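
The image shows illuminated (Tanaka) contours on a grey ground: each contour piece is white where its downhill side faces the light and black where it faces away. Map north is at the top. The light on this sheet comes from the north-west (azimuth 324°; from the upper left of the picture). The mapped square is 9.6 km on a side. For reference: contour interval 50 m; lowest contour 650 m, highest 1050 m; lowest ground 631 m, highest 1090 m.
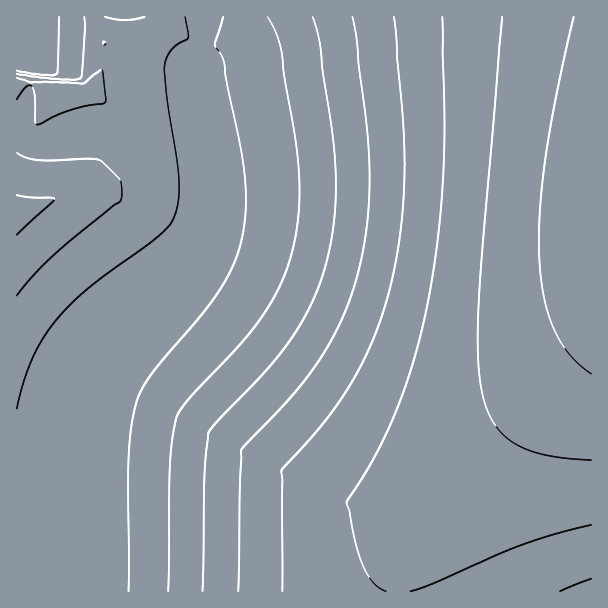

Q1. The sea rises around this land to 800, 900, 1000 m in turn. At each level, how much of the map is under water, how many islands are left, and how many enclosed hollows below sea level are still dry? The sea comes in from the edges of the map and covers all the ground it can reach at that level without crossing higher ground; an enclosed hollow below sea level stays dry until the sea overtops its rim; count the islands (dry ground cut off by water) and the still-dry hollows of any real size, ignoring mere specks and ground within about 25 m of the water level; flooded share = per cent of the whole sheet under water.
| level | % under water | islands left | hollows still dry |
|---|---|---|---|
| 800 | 46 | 0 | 0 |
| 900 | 60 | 0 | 0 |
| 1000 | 86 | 0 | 0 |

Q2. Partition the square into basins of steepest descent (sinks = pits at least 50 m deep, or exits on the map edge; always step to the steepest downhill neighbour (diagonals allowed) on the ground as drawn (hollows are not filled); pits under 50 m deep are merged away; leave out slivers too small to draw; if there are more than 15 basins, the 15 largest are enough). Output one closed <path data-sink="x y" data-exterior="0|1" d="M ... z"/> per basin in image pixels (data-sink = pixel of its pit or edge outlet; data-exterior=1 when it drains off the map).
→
<path data-sink="66 591" data-exterior="1" d="M591 16l-424 0-8 8-24 12-30 7-2 26-16 19-13 0-5 3-6 0-47-8 1 509 381-1 2-19 6-21 10-24 11-15 165-168z"/><path data-sink="591 591" data-exterior="1" d="M591 344l-164 168-11 15-10 24-8 30 1 11 193-1z"/><path data-sink="33 68" data-exterior="0" d="M165 16l-148 0-1 65 2 3 45 7 6 0 5-3 13 0 16-19 2-26 30-7 24-12 7-6z"/>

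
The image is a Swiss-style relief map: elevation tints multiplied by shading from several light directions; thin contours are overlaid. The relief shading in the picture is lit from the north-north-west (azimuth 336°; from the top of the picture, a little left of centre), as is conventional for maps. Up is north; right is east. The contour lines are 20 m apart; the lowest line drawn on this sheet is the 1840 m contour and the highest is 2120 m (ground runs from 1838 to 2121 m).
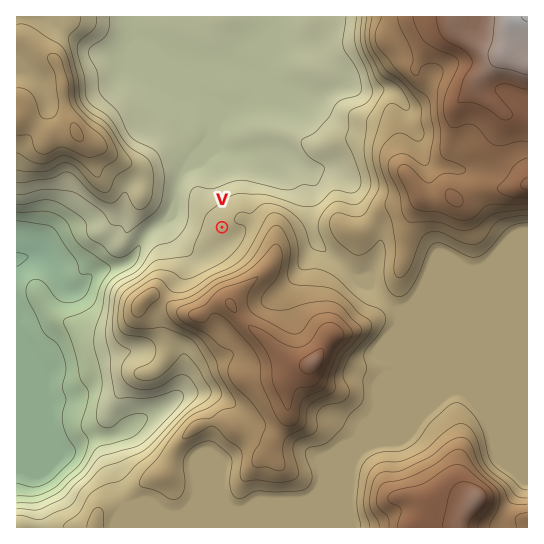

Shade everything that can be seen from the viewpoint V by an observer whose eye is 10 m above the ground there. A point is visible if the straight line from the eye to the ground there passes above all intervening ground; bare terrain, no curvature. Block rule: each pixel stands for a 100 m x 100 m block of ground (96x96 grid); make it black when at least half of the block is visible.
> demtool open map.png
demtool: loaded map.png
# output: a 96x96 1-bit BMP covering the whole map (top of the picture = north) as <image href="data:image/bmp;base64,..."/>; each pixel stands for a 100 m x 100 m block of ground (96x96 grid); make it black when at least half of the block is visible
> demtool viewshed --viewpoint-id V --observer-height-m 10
<image width="96" height="96" href="data:image/bmp;base64,Qk2+BAAAAAAAAD4AAAAoAAAAYAAAAGAAAAABAAEAAAAAAIAEAAATCwAAEwsAAAIAAAAAAAAA////AAAAAAAAAAAAAAAAAAAAAAAAAAAAAAAAAAAAAAAAAAAAAAAAAAAAAAAAAAAAAAAAAAAAAAAAAAAAAAAAAAAAAAAAAAAAAAAAAAAAAAAAAAAAAAAAAAAAAAAAAAAAAAAAAAAAAAAAAAAAAAAAAAAAAAAAAAAAAAAAAAAAAAAAAAAAAAAAAAAAAAAAAAAAAAAAAAAAAAAAAAAAAAAAAAAAAAAAAAAAAAAAAAAAAAAAAAAAAAAAAAAAAAAAAAAAAAAAAAAAAAAAAAAAAAAAAAAAAAAAAAAAAAAAAAAAAAAAAAAAAAAAAAAAAAAAAAAAAAAAAAAAAAAAAAAAAAAAAAAAAAAAAAAAAAAAAAAAAAAAAAAAAAAAAAAAAAAAAAAAAAAAAAAAAAAAAAAAAAAAAAAAAAAAAAAAAAAAAAAAAAAAAAAAAAAAAAAAAAAAAAAAAAAAAAAAAAAAAAAAAAAAAAAAAAAAAAAAAAAAAAAAAAAAAAAAAAAAAAAAAAAAAAAAAAAAAAAAAAAAAAAAAAAAAAAAAAAAAAAAAAAAAAAAAAAAAAAAAAAAAAAAAAAAAAAAAAAAAAAAAAAAAAAAAAAAAAAAAAAAAAAAAAAAAAAAAAAAAAAAAAAAAAAAAAAAAAAAAAAAAAAAAAAAAAAAwAAAAAAAAAAAAAAH4AAAAAAAAAAAAAAP8AAAAAAAAAAIAAA//gAAAAAAAAAcAAD//4AAAAAAAAAcAAD//8AAAAAAAAA8AAB///AAAAAAAAAAAAB///gAAAAAAAAAAAB///wAAAAAAAAAAAA///4AAAAAAAAAAAA///8AAAAAAAAAABg///8AAAAAAAAAABw///8AAAAAAAAAAB4///8AAAAAAAAAAB////8AAAAAAAAAAH/8f/8AAAAAAAAAAH/4P/+AAAAAAAAAAD/4P/8AAAAAAAAAADP4P88AAAAAAAAAACP4P8YAAAAAAADAAGH4f4AAAAAAAADgAGH8eAAAAAAAAADwAOH8cAAAAAAAAADwAOH8cAAAAAAAAADwAOH8cAAAAADAAADwAf/+cAAAAAHAAADwAf//+AAAAAeAAADwA////AAAAA+AAAAcA////gAAAB8AAAAOB////wAAAD4AAAAHD/h//4AAAHwAAAAHD/h//+AAAHwAAAACD/B///AAAHwAgAAADfD///wAAHwBwAAAGP////8AAP4BwAAAGP////8AAP4DwOAAEH////8AAf4HwOAAAH////+AAfwPwOAAIH/////AADwPwMAAcP/////wADwfwAAAef/////4ABw/4AAAf//////+ABx/8AAAf///////gD//+AAAf///////4H/z+AAAf///////+H/x/AAA/////////P/g/AAA///////////A/+AA///////////g/+AA/////////////+AA/////////////+AAf/////////z//GAAf/////////j/8CAA//////////j/wCAA//////////D/wDAAf/////////H/gDwAP/////////n/gD4="/>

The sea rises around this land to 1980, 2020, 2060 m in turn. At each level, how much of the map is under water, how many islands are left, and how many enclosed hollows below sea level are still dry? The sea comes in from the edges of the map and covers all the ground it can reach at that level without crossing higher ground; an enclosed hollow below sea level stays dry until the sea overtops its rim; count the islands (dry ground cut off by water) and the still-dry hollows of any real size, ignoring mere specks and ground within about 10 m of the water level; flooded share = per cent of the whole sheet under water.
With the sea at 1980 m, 62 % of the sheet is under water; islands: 1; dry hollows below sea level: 0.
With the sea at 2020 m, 80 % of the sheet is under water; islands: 1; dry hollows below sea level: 0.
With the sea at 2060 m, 92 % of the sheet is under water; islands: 1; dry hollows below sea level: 0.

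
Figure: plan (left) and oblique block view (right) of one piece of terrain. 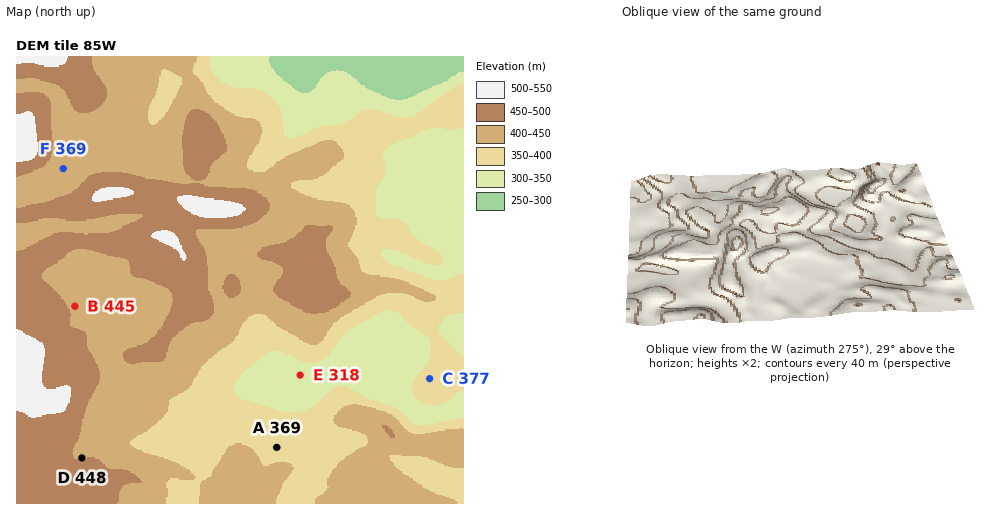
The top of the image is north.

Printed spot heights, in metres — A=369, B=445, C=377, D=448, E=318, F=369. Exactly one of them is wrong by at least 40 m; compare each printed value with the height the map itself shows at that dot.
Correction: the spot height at F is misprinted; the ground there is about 419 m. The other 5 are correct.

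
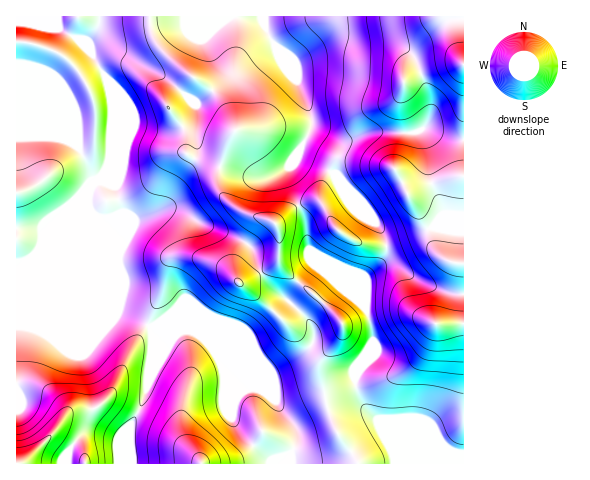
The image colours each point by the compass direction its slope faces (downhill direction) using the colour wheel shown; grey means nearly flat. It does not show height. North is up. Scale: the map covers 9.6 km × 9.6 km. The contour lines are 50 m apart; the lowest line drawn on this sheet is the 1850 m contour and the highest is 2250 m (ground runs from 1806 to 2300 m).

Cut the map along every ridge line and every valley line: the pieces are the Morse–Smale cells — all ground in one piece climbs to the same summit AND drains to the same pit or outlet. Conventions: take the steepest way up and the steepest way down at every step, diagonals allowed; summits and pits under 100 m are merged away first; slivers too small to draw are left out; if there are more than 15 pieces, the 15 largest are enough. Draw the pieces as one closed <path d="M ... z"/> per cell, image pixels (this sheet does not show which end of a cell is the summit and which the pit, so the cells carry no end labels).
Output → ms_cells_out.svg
<path d="M463 16l-446 0-1 246 11-2 12-11 12-27 27-25 16-18-6 22 5 15 0 35 25 61 33 16 30-2 16 7 10 9 11 16 21 22 24 10 9 8 20 25 5 9-1 12-5 9 2 11 170 0z"/><path d="M94 179l-16 18-27 25-12 27-12 11-11 3 1 201 116-1-3-38 12-21 6-19 5-51-3-8-32-14-23-54-2-7 0-35-5-15z"/><path d="M181 326l-29 0-2 2 3 16-5 41-6 19-12 21 3 38 159 1-1-11 5-9 1-12-20-29-14-13-24-10-21-22-16-21z"/>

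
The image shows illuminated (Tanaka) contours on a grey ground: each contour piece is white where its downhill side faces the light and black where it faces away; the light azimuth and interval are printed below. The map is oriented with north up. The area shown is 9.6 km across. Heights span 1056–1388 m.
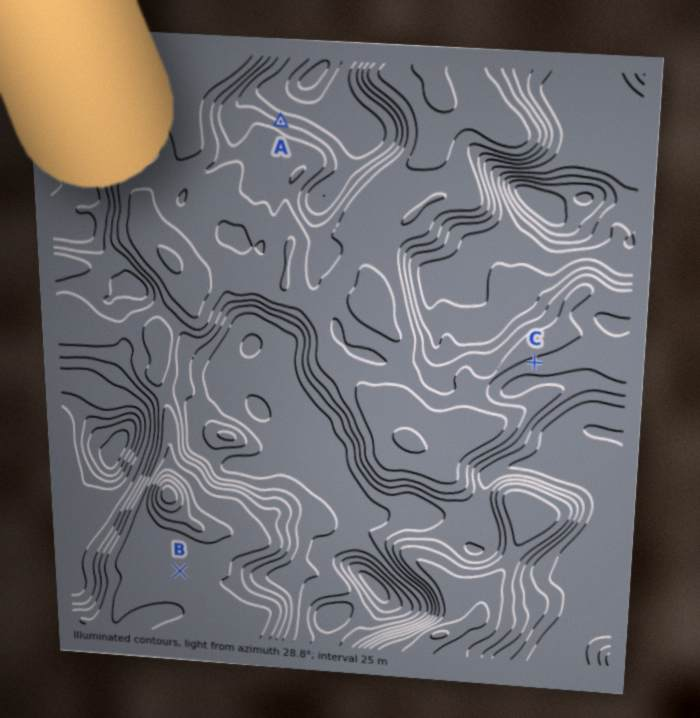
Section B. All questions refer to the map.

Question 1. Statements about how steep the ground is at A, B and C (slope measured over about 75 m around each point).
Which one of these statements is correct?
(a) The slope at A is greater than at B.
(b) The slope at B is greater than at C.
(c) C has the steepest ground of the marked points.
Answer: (a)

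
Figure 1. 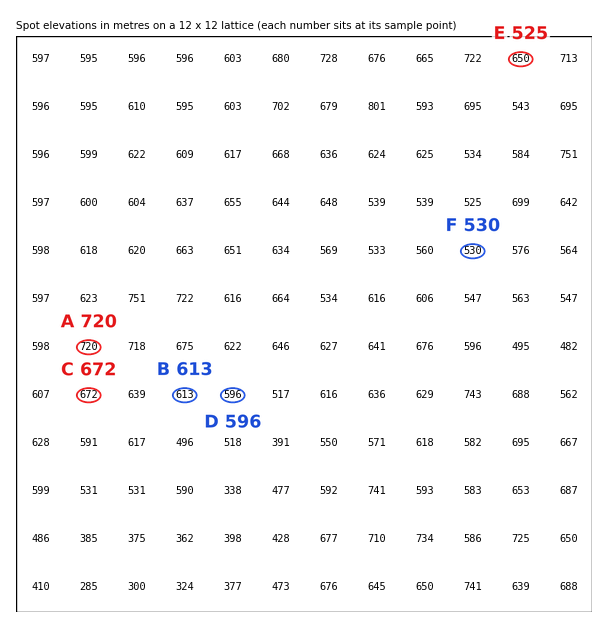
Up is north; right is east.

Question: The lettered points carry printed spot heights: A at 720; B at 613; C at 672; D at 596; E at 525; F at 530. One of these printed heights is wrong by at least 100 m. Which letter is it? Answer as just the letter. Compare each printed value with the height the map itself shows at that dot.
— E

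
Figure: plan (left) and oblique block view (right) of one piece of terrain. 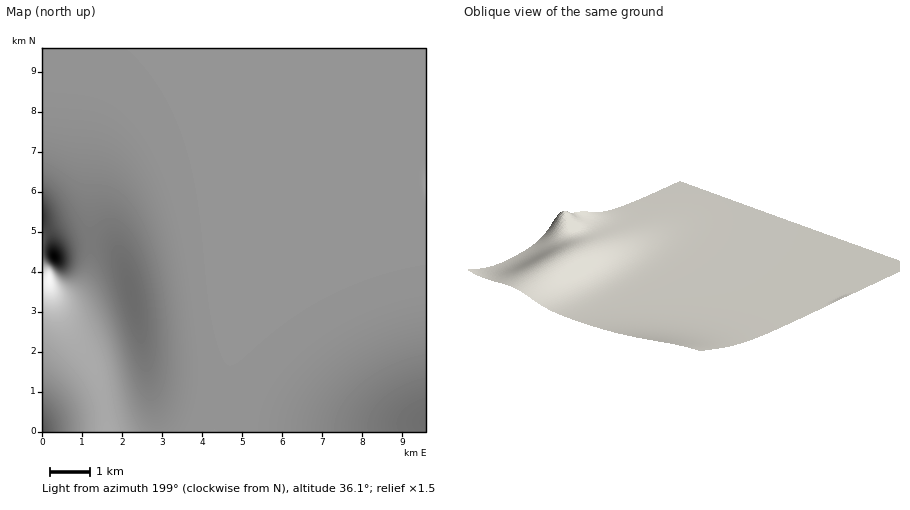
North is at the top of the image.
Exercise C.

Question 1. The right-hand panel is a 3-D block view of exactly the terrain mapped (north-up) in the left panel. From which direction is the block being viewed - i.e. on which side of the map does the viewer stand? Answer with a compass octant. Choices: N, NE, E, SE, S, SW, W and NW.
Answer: SE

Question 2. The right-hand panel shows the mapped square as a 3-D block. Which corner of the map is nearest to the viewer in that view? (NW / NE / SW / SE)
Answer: SE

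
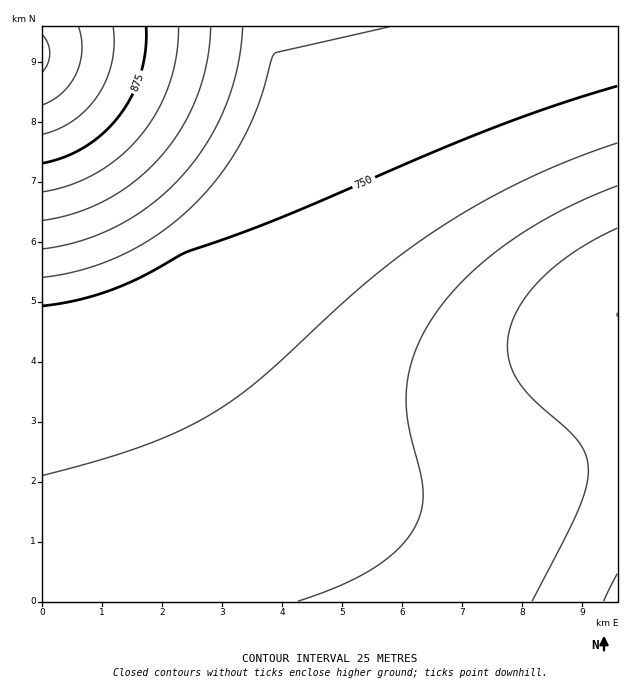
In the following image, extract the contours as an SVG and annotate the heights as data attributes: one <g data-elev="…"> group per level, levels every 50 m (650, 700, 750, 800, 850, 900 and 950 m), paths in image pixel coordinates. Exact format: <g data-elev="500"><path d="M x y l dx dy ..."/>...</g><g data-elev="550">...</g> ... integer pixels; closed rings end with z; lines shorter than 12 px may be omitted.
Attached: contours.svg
<g data-elev="650"><path d="M604 601l13-27"/></g><g data-elev="700"><path d="M298 601l44-16 34-18 24-20 9-10 7-13 6-16 1-18-2-16-13-53-2-19 1-18 4-21 8-20 10-19 13-20 16-18 16-16 41-32 48-29 54-23"/></g><g data-elev="750"><path d="M43 306l37-7 35-10 30-14 42-23 94-35 185-78 76-29 75-24"/></g><g data-elev="800"><path d="M43 249l39-8 37-16 33-21 30-28 25-34 19-36 11-39 6-40"/></g><g data-elev="850"><path d="M43 192l28-7 26-12 24-17 19-20 17-24 12-27 7-28 3-30"/></g><g data-elev="900"><path d="M43 134l16-5 15-9 14-12 10-13 9-16 5-16 2-18-1-18"/></g><g data-elev="950"><path d="M43 72l5-9 2-9-2-11-5-8"/></g>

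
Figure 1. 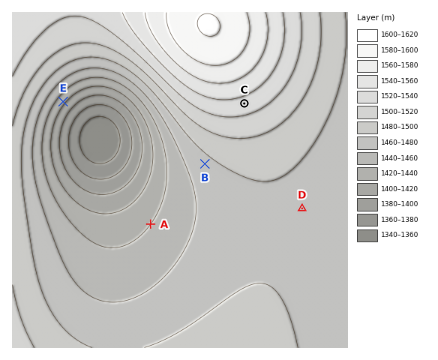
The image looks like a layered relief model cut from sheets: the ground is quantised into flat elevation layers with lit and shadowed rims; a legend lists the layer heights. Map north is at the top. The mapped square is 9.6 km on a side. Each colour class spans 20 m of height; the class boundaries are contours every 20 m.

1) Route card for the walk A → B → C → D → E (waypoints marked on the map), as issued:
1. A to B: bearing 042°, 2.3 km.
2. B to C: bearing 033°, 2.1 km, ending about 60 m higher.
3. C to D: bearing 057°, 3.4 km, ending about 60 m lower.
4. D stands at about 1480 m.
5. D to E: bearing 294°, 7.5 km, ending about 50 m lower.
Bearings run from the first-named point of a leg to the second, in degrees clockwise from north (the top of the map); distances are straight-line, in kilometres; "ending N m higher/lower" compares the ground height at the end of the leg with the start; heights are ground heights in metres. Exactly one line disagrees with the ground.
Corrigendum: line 3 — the bearing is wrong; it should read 151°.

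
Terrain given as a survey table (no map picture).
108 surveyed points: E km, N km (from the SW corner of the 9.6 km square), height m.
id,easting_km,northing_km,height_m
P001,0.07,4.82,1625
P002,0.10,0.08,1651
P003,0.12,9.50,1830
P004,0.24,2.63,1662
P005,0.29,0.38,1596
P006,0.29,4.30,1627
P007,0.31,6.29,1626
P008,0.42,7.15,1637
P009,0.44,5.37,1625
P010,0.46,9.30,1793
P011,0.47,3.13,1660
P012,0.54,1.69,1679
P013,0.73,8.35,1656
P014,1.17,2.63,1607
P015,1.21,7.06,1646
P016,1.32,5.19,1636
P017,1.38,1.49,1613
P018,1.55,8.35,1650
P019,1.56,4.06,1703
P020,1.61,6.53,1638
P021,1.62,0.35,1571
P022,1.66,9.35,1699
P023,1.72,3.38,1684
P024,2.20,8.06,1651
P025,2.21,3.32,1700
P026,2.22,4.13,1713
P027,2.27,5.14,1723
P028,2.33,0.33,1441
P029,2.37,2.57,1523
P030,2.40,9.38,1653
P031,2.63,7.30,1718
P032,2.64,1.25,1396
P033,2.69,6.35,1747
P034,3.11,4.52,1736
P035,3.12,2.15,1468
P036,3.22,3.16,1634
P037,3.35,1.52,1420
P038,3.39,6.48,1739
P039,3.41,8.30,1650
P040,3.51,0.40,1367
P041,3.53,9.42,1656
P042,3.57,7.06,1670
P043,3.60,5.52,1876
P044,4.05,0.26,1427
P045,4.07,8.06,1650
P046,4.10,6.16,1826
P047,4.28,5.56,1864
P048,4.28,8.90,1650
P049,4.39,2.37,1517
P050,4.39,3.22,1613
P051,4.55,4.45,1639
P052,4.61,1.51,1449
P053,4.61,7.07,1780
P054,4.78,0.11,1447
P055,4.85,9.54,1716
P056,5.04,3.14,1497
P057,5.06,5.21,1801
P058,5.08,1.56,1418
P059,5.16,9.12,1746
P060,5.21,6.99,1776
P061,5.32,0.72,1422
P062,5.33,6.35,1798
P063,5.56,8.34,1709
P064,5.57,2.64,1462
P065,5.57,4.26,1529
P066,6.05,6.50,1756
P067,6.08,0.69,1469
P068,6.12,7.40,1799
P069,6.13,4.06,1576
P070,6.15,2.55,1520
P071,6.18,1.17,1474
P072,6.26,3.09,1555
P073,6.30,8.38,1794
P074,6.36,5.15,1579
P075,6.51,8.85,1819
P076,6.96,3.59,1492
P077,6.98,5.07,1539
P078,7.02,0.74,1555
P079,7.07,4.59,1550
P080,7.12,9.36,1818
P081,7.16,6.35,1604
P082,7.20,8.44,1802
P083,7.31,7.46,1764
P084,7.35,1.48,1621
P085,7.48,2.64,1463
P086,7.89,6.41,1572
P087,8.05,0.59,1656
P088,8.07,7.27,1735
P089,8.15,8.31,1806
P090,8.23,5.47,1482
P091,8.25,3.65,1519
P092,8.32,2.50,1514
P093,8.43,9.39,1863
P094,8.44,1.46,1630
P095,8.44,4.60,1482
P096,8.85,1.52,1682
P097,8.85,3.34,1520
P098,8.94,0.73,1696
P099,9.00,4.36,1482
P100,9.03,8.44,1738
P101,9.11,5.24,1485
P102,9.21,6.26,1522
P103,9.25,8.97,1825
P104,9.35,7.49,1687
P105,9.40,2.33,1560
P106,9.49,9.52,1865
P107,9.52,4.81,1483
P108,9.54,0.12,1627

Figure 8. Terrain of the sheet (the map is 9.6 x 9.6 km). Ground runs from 1360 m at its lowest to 1885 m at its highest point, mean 1625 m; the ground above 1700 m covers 24.8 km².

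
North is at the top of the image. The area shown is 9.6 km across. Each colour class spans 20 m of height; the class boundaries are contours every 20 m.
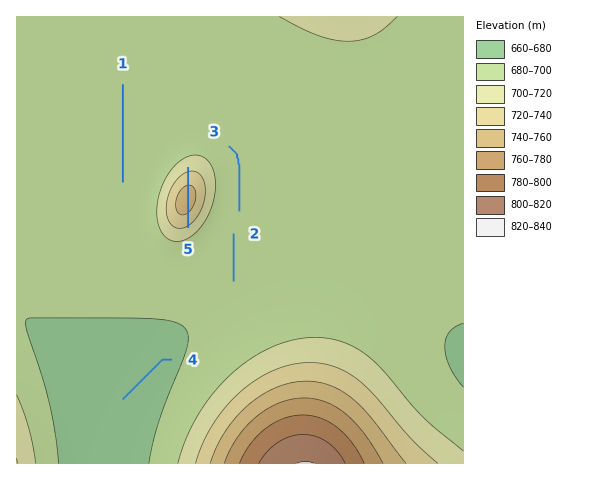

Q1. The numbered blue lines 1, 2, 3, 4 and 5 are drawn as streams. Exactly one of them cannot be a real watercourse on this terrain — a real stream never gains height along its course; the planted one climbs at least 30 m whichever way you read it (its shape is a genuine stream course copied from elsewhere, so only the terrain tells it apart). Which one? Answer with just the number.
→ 5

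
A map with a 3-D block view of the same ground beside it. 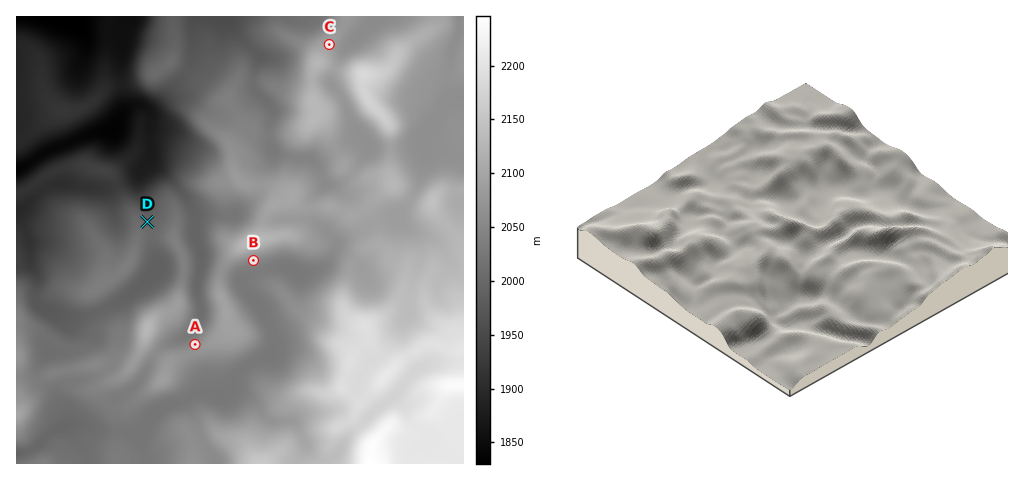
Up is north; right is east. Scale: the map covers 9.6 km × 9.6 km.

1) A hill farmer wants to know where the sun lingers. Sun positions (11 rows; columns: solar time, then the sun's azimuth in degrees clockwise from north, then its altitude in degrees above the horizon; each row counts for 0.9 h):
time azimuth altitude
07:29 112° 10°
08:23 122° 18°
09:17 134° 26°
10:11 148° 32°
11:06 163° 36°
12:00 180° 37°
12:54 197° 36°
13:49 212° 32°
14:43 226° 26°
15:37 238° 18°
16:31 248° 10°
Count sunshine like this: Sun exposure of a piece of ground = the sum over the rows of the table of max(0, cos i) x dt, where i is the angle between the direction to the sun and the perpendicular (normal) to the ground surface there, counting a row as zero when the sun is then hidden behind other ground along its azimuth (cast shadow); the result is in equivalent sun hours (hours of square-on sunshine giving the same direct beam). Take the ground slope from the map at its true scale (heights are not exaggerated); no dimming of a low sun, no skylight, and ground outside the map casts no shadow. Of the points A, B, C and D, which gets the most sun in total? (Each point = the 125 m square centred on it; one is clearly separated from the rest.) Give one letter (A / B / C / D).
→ B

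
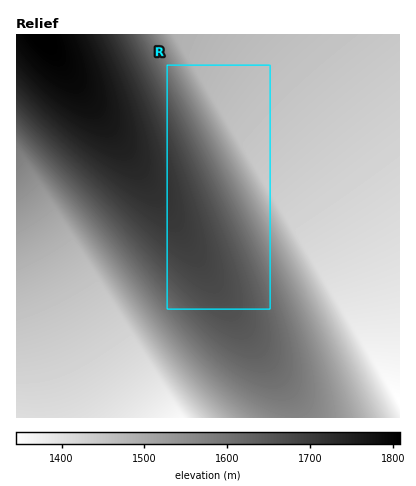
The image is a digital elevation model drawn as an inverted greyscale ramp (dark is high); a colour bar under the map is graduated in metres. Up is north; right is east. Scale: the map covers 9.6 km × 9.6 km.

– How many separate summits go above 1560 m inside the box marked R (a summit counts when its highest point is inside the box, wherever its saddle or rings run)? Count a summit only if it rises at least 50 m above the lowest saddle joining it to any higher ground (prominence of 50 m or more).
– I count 0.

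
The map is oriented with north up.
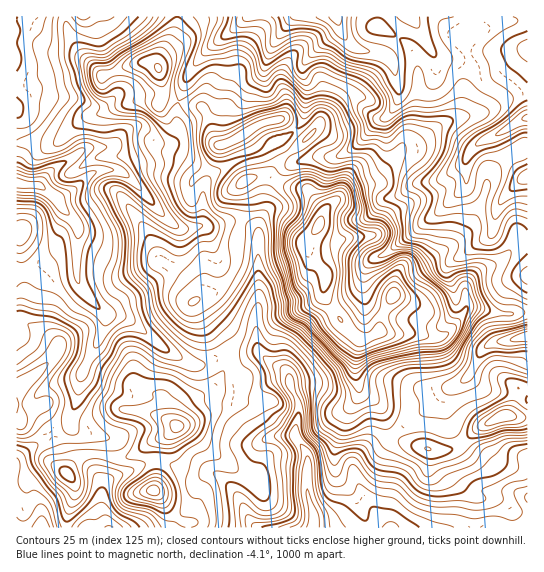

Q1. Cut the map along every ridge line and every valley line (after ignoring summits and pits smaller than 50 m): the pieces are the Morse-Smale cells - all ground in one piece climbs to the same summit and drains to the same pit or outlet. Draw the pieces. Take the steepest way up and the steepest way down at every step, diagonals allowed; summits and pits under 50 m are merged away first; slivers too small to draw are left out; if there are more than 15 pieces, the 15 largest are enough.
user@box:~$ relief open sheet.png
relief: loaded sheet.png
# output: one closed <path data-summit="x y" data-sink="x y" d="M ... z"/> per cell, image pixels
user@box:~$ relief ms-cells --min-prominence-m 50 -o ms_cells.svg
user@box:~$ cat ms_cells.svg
<path data-summit="319 225" data-sink="313 527" d="M295 131l-10 8-14 5-10 9-13 5 4 16-11 11 3 26-7 26 0 25-2 8-16 19-26 13 16 27 10 9 7 13 29 0 18 13 9 4 7 9 2 10 8 16 0 14-4 18-20 1-10 4-6 6-7 23-12 20-1 8 12 25 7 6 129 0-3-7-20-23-7-15-4-17 10-13 15-6 15-13-13-28-14-10-7-9-3-9 0-24 3-15-15-14-17-24-3-6 3-18-16-19-6-12 0-4 15-19 3-14-16-20-18-2-19-11-6-1 5 0 17-20 19-16z"/><path data-summit="319 225" data-sink="337 17" d="M471 16l-134 0 2 14-16 13-20 23 0 8 4 9-2 27-5 15-5 5 10 9-19 16-17 20-5 0 6 1 19 11 18 2 14 17 2 7 22-21 33-16 24-28 16-5 24-19 15-7 4-7 3-24 7-16 0-8-6-12-1-12 8-8z"/><path data-summit="319 225" data-sink="527 118" d="M527 93l-12 2-33 18-23 4-17 7-24 19-16 5-24 28-8 5-21 8-25 22-5 15-14 16 0 4 6 12 16 19-3 9 0 9 3 6 17 24 14 14 9 0 13-9 3-16 12-23 2-17 6-6 14-1 36-22 19-20 12-28 5-23 18-18 21-9z"/><path data-summit="319 225" data-sink="17 183" d="M247 157l-22 10-17 11-5 13 0 30-5 6-5 1-14 0-6-4-47-49-8-4-12-2-12 3-21 19-16 8 6 10 12 12 4 9-3 27 1 24 11 16 18 18 15 1 9 4 33 28 32 17 11-1 19-13 0-4-16-18-16-27 26-13 16-19 2-8 0-25 7-26-3-26 11-11z"/><path data-summit="503 417" data-sink="313 527" d="M527 388l-8 1-6 17-7 10-4 0-21 11-26 21-10 3-16-2-23-6-13-8-15 12-15 6-8 9-2 9 7 19 9 16 20 22 138 0z"/><path data-summit="177 426" data-sink="17 183" d="M113 315l-8 0 0 8-4 12-20 39-4 25-6 15 0 11 3 4 20 6 5 4 0 16 12 2 16 0 24-16 18-6 8-9 7-19 7-7 19-9 10-13 7-13 0-14-21 13-11 1-32-17-33-28z"/><path data-summit="22 385" data-sink="17 183" d="M77 248l-6 3-9 0-27 17-19 5 0 113 5 0 0 33 13-2 17 18 18-10 2-11 6-15 4-25 20-39 4-12-1-10-16-16-11-16z"/><path data-summit="177 426" data-sink="313 527" d="M255 351l-28 0 0 14-12 21-9 7-15 7-7 7-7 19-8 9-10 4-6 6-1 9 2 7 11 0 28 12 20-1 12 8 14 17 1-8 12-20 7-23 11-9 24-1 5-19 0-14-8-16-3-13z"/><path data-summit="319 225" data-sink="527 177" d="M527 148l-20 8-18 18-5 23-12 28-19 20-36 22-14 1-6 6-4 21-13 27 1 10 14 3 24-2 12 4 12-1 10-9 14-20-2-20 6-9 12-10 19-8 13-17 13-2z"/><path data-summit="158 69" data-sink="17 109" d="M65 16l-49 1 1 126 21-2 16 3 5-3 19-18 11-7 9-1 17-8 23-7 11 0 9 4 3-3 2-15-4-17-5-5-16-1-35 13-2-1-25-28-8-16z"/><path data-summit="242 135" data-sink="337 17" d="M335 16l-88 0-24 22-2 5 6 18 0 9-8 19-2 13-4 7-6 4 8 28 4 4 10-2 38-22 14-2 13 10 6-4 4-8 3-20 0-14-4-9 0-8 4-7 32-29 0-8z"/><path data-summit="319 225" data-sink="527 337" d="M478 308l-11 0-14 19-14 10-8 0-12-4-24 2-16-4-12 8-8 0-3 15 0 24 3 9 7 9 14 10 13 27 33-22 23-23 16-8 11-17 3-8 8-10 10-4 10 0 21-6-1-23-29 1z"/><path data-summit="242 135" data-sink="17 183" d="M206 113l-21 10-6 6-4 10-9 5-8-1-17-15-10 0-21 19-27 2-13 11-17 9-13 17 18 13 15-8 21-19 12-3 12 2 8 4 47 49 6 4 19-1 5-6 0-30 5-13 17-11 23-10-9-20-17 8-7-4z"/><path data-summit="503 417" data-sink="527 337" d="M527 336l-20 5-10 0-10 4-8 10-3 8-11 17-16 8-23 23-12 6-21 17 8 6 17 7 27 4 13-4 23-20 21-11 4 0 7-10 6-17 9-2z"/><path data-summit="158 69" data-sink="17 183" d="M165 97l-6 7-10-4-11 0-23 7-17 8-9 1-11 7-19 18-5 3-16-3-21 2-1 39 11 3 12 0 14-16 17-9 13-11 27-2 21-19 10 0 5 3 12 12 12 0 7-10-1-22 3-9z"/>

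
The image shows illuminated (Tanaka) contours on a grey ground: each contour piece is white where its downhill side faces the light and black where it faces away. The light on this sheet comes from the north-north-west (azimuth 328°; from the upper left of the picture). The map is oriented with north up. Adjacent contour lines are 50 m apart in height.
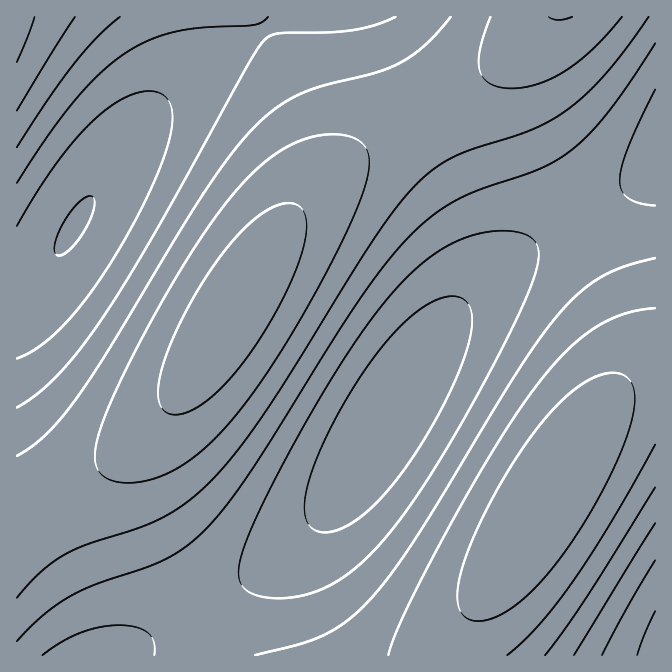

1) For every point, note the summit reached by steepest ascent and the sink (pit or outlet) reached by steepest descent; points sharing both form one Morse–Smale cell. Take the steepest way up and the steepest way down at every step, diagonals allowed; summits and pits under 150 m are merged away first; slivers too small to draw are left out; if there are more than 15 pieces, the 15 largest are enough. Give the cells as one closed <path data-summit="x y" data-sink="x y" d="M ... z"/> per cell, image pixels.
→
<path data-summit="232 310" data-sink="388 413" d="M655 16l-105 0-33 35-32 25-107 62-31 21-29 26-32 38-32 49-51 86-42 59-34 34-22 17-37 23-52 29 1 136 107 0 48-32 85-48 28-22 31-30 38-54 52-87 35-53 30-37 46-39 40-25 67-36 25-17 7-8z"/><path data-summit="232 310" data-sink="75 225" d="M549 16l-261 0-69 40-47 35-28 29-21 28-79 127-16 14-12 3 0 226 2 1 27-15 60-36 22-17 34-34 42-59 51-86 32-49 38-44 23-20 31-21 107-62 32-25z"/><path data-summit="547 497" data-sink="388 413" d="M655 169l-31 24-67 36-40 25-46 39-30 37-27 40-76 125-22 29-31 30-46 34-67 36-48 31 331 1 3-18 6-16 47-67 87-140 29-29 15-7 14-2z"/><path data-summit="547 497" data-sink="655 655" d="M655 378l-13 1-15 7-29 29-87 140-47 67-8 23 1 11 199-1z"/><path data-summit="17 17" data-sink="75 225" d="M287 16l-271 1 1 274 11-2 16-14 62-102 17-25 31-40 18-17 32-25z"/>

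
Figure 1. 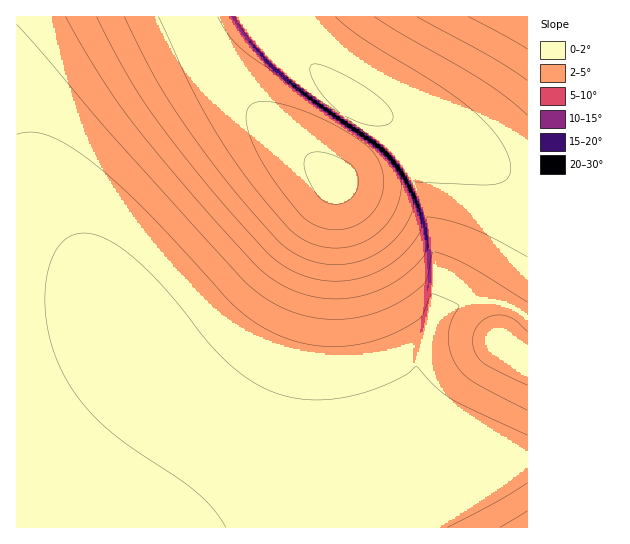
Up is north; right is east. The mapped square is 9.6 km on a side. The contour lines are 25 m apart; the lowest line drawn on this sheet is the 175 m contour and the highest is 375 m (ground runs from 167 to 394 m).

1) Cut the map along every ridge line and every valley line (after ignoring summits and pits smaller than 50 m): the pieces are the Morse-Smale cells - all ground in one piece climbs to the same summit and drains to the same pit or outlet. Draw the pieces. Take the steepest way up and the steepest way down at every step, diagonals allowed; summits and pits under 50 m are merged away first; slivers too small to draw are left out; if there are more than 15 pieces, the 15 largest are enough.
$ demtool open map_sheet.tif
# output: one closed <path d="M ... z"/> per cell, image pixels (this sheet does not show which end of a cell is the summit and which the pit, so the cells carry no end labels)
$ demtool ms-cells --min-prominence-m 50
<path d="M270 16l-254 1 1 511 357 0 5-14 8-10 20-15 35-20 31-9 55-3 0-276-13-2-58-34-68-26-40-22-24-18-22-22z"/><path d="M527 16l-256 0 0 2 32 39 22 22 24 18 40 22 68 26 58 34 12 1z"/><path d="M527 457l-54 3-31 9-35 20-20 15-8 10-4 13 152 1z"/>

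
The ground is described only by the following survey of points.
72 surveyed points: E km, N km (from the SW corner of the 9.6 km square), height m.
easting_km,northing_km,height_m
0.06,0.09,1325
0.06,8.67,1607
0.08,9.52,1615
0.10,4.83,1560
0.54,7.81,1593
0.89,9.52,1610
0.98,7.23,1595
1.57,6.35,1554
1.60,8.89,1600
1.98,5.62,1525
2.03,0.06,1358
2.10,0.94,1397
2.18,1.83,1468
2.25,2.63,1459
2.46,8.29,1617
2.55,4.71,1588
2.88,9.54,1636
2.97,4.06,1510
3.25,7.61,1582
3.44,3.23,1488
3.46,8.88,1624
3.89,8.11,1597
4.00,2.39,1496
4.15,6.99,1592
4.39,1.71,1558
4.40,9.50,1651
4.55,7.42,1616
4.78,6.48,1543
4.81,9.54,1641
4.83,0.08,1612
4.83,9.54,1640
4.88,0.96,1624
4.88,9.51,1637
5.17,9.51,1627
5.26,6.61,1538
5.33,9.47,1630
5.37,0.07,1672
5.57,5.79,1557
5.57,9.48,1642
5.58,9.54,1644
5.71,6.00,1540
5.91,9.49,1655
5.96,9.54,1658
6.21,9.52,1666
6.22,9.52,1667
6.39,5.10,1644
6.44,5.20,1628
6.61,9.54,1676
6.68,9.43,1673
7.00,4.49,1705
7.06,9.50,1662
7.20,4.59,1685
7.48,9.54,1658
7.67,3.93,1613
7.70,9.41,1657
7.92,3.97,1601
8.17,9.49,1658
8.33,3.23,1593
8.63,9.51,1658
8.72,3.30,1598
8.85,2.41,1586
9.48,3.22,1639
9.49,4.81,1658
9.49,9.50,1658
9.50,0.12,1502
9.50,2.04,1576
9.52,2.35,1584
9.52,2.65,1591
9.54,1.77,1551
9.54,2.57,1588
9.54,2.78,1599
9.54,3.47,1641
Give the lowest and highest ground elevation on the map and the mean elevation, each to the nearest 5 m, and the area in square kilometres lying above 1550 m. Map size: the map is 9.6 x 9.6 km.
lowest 1315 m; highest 1710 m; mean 1570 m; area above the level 61.6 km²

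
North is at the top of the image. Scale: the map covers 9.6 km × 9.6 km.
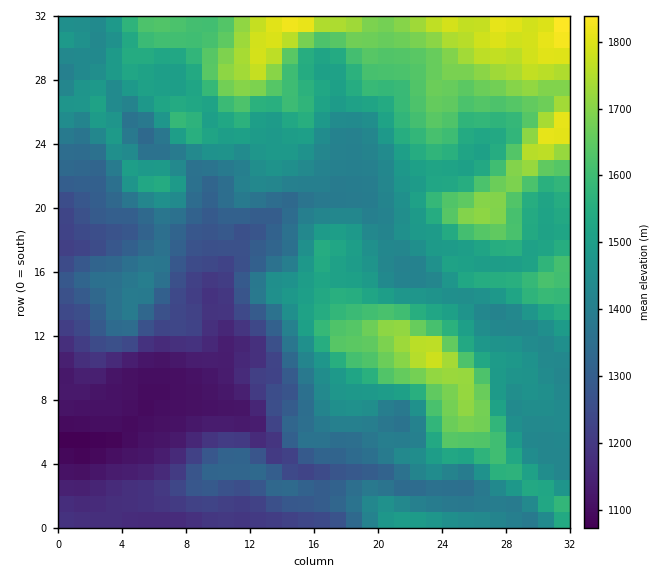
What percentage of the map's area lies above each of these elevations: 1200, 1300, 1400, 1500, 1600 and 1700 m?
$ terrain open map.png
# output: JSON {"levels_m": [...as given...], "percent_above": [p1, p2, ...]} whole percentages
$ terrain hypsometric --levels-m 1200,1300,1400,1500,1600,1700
{"levels_m": [1200, 1300, 1400, 1500, 1600, 1700], "percent_above": [87, 76, 61, 38, 20, 8]}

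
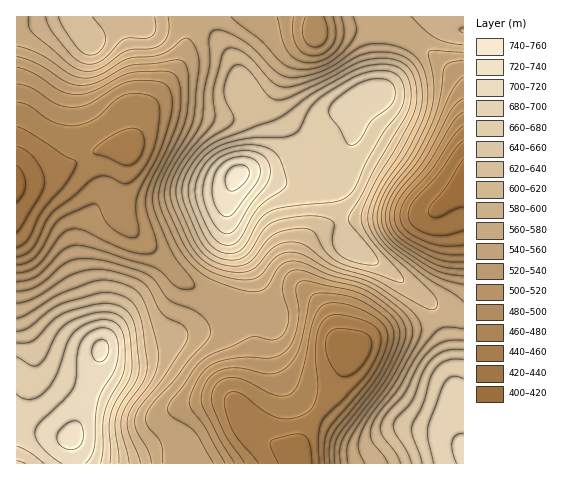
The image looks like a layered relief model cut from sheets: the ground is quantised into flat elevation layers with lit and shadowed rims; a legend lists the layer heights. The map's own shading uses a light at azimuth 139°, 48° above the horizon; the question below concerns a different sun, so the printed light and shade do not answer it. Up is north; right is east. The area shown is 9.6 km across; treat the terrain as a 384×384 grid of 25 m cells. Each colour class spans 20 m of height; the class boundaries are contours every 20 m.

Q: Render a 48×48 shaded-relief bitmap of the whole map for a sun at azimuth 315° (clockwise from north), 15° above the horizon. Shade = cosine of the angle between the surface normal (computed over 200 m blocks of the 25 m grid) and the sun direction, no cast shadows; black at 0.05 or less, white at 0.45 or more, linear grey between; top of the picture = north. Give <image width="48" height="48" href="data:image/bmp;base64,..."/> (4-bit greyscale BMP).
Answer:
<image width="48" height="48" href="data:image/bmp;base64,Qk32BAAAAAAAAHYAAAAoAAAAMAAAADAAAAABAAQAAAAAAIAEAAATCwAAEwsAABAAAAAAAAAAAAAAABEREQAiIiIAMzMzAERERABVVVUAZmZmAHd3dwCIiIgAmZmZAKqqqgC7u7sAzMzMAN3d3QDu7u4A////AHeId2ZVVmZmZ4iHd3d3d4q8ypiImZmZiHeIh2ZVVmd3d4h3d3iHd4q8y5iIiZmZiIiJiHZVVWd3d4d3d4iHd3m93LmYiZmZiIiZmYZURWeIiId2d3h3dnis7tupmZmZiImamYdUNFZ4iId2Z3d3dmeb3u3LqqqpiImaqZdkMzVneHd2d3d3dmeKzv/suqqpmImaqZhkMiNFZmZmd3h3d2Z5rO/+y7qpmImamZh1MiI0VVVWZ3d3d3Z4m9/+3LupmIiaqZh2QzM0RVRFZnd3d2Z3is7/7LuqmIiaqZh2VEREVUREVmd2ZmZ3ib3v7cy6mYiaqpl2VEVVVUREVWZmZVZniaze7ty7qZmaqqmGVEVmZVVVVWZmVVVniJrO7t3LqpmaqqqXZEVndmVWZmd2VUVWeIm93dzLuqqqqrupdVVnd3Zmd3d3ZURWd3ibzMu7qqq7u7u6hlVniHd3d3eHZURFZneJq6qZmau7u7u7mGZniIiIiIiIdkRFZmd4mZmIiKu7u7u7qHZ3iZiIiIiIdlVVZmZ3eIh3eKu7u7u6qYd3iZiIiHd3dmZVVmZ3d3d3iLu7u6qqmYh3iJiHd3ZmZmZVVVZmd3eImbu7uqqqqZiHiIh2ZlVVVmZVREVmd3iZqrvMuqqqqqmYiIdmVERFVWZlVEVmeImau8zMuqqqqqqZiIdlREREVWZ2ZVVniJmqu8zMuqqqmaqZmZh2VDNEVWeIh3d3iZmqu7vMupmZmZmZmZmHZENEVmeJmId3iZqqqrvLupmIiZmZmqqYZURFVmeJmYZmeJmqqqu7upiIiJmZqqqYZURFVmd4iHVEV4iZmau7upmIiJmqqqqYdURFVWZnd1QiNWeJmaq7u6mHiJqqqqqZdURFZmZmZkMRI1Z4iaqru6qYiKu7u7qphkRFZmZmZUMQAkVniJmqqqqYiazdzMuqh1RWZ3d3dlMQASRWd5mZmaqpiaze7dy7mGVWd4iId1QhABJFZ4iIiJmZmaze7u3cuYZmeIiIh2VCEAI0VoiIiIiZiZve7u7ty6h3eIiZh2VDIREjVXiIh3eIiJrN7u7u3bqYiIiJiHZUMhEjRXeHd3d3d4ms3d3d3cupmIiIiHZVQiEjRHd3d3d3d3irzNzMy7qqmYiIiHZlQyEiRHiHd3Zmd3iavMu6qqmZqZmIiHdlQyIiNHiHd2Zmd3iKu7upmYiJqqqZiHdmVDIjRHd3dmVVZ3eJq7upmIiJq7uqmId2VDMzRHd3dmVEVmd4mru6mIeIq8zLupiHZUNEVXd3dlQzRVZniru7qYeIm83dzLqYdlRFVnd3d2QyNFVWeau7qYiImr3u7cu6h2VVZnd3d2UyI0RVaJqrqYiIiaze7tzLqHZmZmZ3iHZTM0REV4mqqYiIiJvO7tzLqYdmZWd3iIdlRFVUVomamYiHd4m83cu6qYh2ZXeIiIh2ZmZlVnmZmYiHdniry6qZmIh3ZoiIiIiHd3dmZ4iZmIiHdmeaqpmIiIiHiImZmIiIiHd2Z4iIiIiIdmeKqZiIiIh3iA=="/>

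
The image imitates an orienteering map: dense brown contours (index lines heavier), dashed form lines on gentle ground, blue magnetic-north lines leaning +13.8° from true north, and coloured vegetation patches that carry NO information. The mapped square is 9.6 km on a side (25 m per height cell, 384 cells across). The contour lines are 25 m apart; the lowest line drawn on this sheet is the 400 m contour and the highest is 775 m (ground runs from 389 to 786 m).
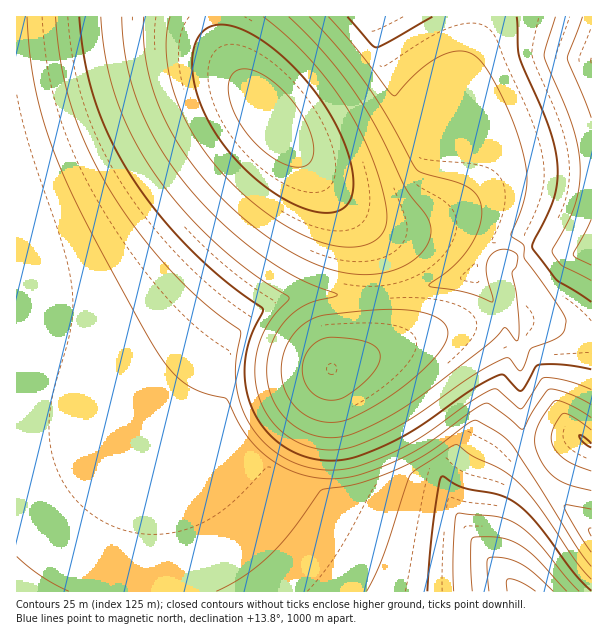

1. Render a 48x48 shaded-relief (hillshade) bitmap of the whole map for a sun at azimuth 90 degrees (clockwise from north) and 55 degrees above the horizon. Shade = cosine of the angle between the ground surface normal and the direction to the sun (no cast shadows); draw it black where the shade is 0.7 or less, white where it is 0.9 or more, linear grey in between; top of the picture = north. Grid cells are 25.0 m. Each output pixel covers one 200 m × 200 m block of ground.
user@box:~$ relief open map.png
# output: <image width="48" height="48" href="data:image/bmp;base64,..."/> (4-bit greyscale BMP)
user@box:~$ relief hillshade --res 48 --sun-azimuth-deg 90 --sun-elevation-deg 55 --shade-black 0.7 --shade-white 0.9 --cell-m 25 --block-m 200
<image width="48" height="48" href="data:image/bmp;base64,Qk32BAAAAAAAAHYAAAAoAAAAMAAAADAAAAABAAQAAAAAAIAEAAATCwAAEwsAABAAAAAAAAAAAAAAABEREQAiIiIAMzMzAERERABVVVUAZmZmAHd3dwCIiIgAmZmZAKqqqgC7u7sAzMzMAN3d3QDu7u4A////AJmZmZmZmZmZmZmZmZmZqqqqu8zcynVDM5mZmZmZmZmZmZmZmZmaqqqru8zcqGVDMpmZmZmZmZmZmZmZmZmaqqqrvMzLl2UzIpmZmZmZmZmZmZmZmZmqqqqrvMy5h2UyIpmZmZmZmZmZmZmZmZmqqqqrvMyph2QyIpmZmZmZmZmZmZmZmZmqqqqrvMqZh2QyNJmZmZmZmZmZmZmZmZmqqqqrvLmYh2Q0eZmZmZmZmZmZmZmZmZmqqqqru6iIh1RHmZmZmZmZmZmZmZmZmZmZqqqrupiIh1V6qpmZmZmZmZmZmZmZh3iJq7uruoiIh1eqqpmZmZmZmZmZmZmXVneJq7vMuYiIdnq7qpmZmZmZmZmZmZhkVniZq7u8y5iIdovLqpmZmZmZmZmZmYY0Vniaq7u8zLmId6zLqpmZmZmZmZmZmXM0Vniaq7u8zMuHd73LlpmZmZmZmZmZmFI0Vniaq7u7zMynZ73KZZmZmZmZmZmZlzI0Vniaqru7zMy4Z73IZZmZmZmZmZmZljI0Vniaqqu7vMy5Z723ZpmZmZmZmZmZliI0Vniaqqq7u7u6h7yXd5mZmZmZmZmZhiI0Vniaqqqqu7u7mLuYiJmZmZmZmZmZhjI0VniZqqqqq7u7mbuZmZmZmZmZmZiIh0I0VniZmaqqqqqqmrqZmZmZmZmYiIiIiGM0VniZmZmqqqqqmrqqqpmZiIiIiIiIiHVEVniJmZmZqqqqmrqqqpiIiIiIiIiIiIdlVniIiZmZmaqpm7qqqoiIiIiIiIiIiHd3d3iIiZmZmZqYjMq7qoiIiIiIiIiId3d3d4iImZmqqpmGnLvLq4iIiIiIiIh3d3d3d3iImZqqqqp1rMzLu4iIiIiIiHd3d3d3d4iImZqqqqqGje3cu4iIiIiIh3d3d3d3d4iJmaqqqquonO3My4iIiIiHd3d3d3d3d4iZmqqqqqq6q8y8zIiIiIh3d3d2ZmZ3eIiZqqqqqqqru7u8zIiIiId3d3ZmZmZ3eImaqru6qqqqu7u8zIiIiHd3d2ZmZmd3iJmqq7u6qqqqq7u8zIiIh3d3ZmZmZmd3iJmqu7u6qqqqqru8zIiId3d2ZmZmZmd4iZqru8zLqZmaqqu8zIiHd3dmZmZmZmd4iaq7vMzLmZmZqqu7zIh3d3ZmZmZmZneImaq7zMzLmZmZqqu7zIh3d3ZmZmZmZneImqu8zMzKmJmZqqu7zId3d2ZmZmZmZ3iJmqu8zMy5iZmZqru8zHd3dmZmZWZmZ3iZqrvMzMypiZmaqru8zHd3dmZmVWZmd4iZq7vMzMuYiZmaqru8zHd3ZmZmVWZmd4maq7zMzMqIiZmqq7u8zHd3ZmZlVmZneImau7zMzLmIiZmqq7u8zHd3ZmZlZmZneJmqu8zMzKiIiZmqu7vMzHd2ZmZmZmZ3iJmru8zMy5iIiJmqu7vMzHd2ZmZmZmZ3iZqrvMzMy5iIiJmqq7u7u3d2ZmZmZmd4iZqrvMzMyoiIiJmaqru7u3d2ZmZmZneImaq7vMzMyoiIiImZqqu7uw=="/>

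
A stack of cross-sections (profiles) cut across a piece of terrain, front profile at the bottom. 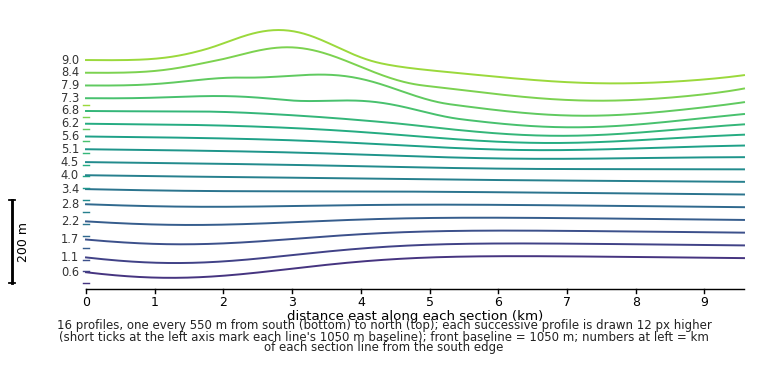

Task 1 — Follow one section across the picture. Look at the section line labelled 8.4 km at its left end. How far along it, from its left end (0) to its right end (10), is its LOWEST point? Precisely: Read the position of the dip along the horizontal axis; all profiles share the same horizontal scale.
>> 8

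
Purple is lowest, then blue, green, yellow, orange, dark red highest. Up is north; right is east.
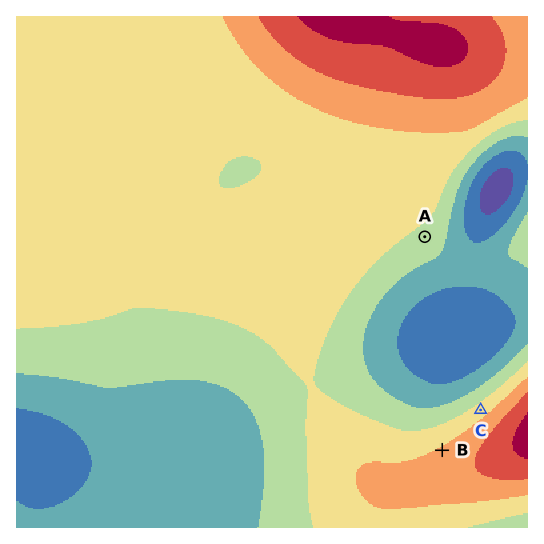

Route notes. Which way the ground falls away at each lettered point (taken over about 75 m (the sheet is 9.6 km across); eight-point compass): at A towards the SE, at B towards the NW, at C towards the NW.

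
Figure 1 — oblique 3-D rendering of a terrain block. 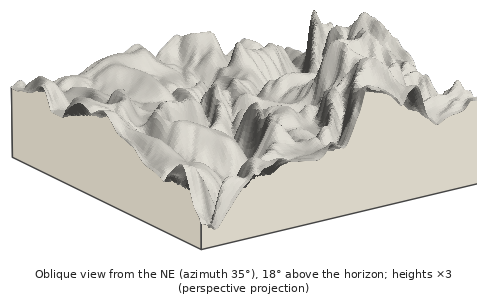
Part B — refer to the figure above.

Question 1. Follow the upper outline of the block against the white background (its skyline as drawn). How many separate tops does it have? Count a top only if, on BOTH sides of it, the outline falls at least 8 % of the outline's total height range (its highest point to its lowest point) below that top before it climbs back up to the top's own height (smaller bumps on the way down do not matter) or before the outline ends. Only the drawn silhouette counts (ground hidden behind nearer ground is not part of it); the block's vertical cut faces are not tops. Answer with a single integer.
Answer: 6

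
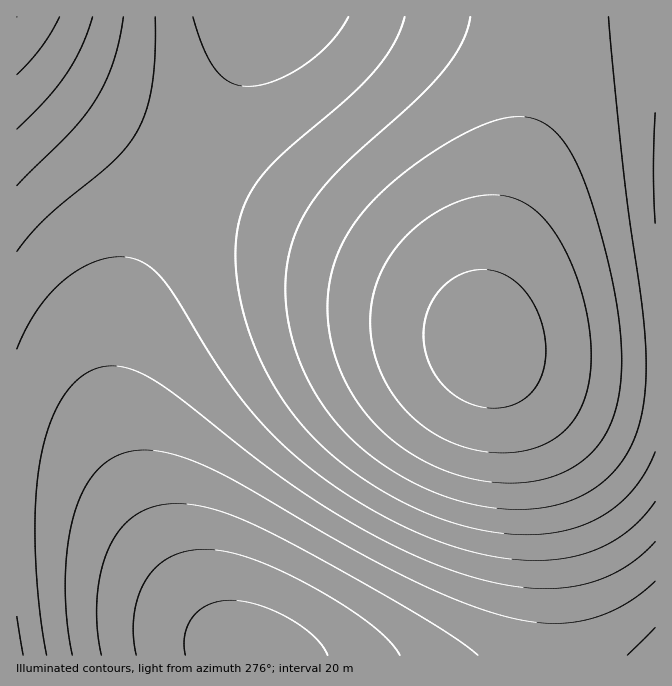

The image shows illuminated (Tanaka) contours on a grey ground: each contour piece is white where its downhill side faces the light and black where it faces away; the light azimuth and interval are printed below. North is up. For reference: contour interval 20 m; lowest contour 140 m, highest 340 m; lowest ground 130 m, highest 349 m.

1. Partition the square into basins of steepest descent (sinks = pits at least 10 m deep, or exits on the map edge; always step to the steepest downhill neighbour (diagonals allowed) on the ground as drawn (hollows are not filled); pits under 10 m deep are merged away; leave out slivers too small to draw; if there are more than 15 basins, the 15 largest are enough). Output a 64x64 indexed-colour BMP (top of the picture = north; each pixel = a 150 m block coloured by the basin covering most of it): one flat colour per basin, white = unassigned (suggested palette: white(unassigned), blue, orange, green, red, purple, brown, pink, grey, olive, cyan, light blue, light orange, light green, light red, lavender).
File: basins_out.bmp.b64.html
<image width="64" height="64" href="data:image/bmp;base64,Qk12CAAAAAAAAHYAAAAoAAAAQAAAAEAAAAABAAQAAAAAAAAIAAATCwAAEwsAABAAAAAAAAAA////ALR3HwAOf/8ALKAsACgn1gC9Z5QAS1aMAMJ34wB/f38AIr28AM++FwDox64AeLv/AIrfmACWmP8A1bDFABEREREREREREREREREREREREREREREREREREUREREREERERERERERERERERERERERERERERERERERERREREREQRERERERERERERERERERERERERERERERERERFERERERBEREREREREREREREREREREREREREREREREREUREREREERERERERERERERERERERERERERERERERERERREREREQRERERERERERERERERERERERERERERERERERFERERERBEREREREREREREREREREREREREREREREREREUREREREERERERERERERERERERERERERERERERERERERREREREQRERERERERERERERERERERERERERERERERERFERERERBEREREREREREREREREREREREREREREREREREUREREREERERERERERERERERERERERERERERERERERERREREREQRERERERERERERERERERERERERERERERERERFERERERBERERERERERERERERERERERERERERERERERFEREREREEREREREREREREREREREREREREREREREREREUREREREQRERERERERERERERERERERERERERERERERERRERERERBERERERERERERERERERERERERERERERERERFEREREREEREREREREREREREREREREREREREREREREREUREREREQRERERERERERERERERERERERERERERERERERRERERERBERERERERERERERERERERERERERERERERERREREREREERERERERERERERERERERERERERERERERERFEREREREQREREREREREREREREREREREREREREREREREURERERERBEREREREREREREREREREREREREREREREREUREREREREERERERERERERERERERERERERERERERERERREREREREQRERERERERERERERERERERERERERERERERFERERERERBERERERERERERERERERERERERERERERERFEREREREREEREREREREREREREREREREREREREREREREUREREREREQREREREREREREREREREREREREREREREREURERERERERBERERERERERERERERERERERERERERERERREREREREREERERERERERERERERERERERERERERERERREREREREREQRERERERERERERERERERERERERERERERFERDMzMzMzMxERERERERERERERERERERERERERERERFDMzMzMzMzMzERERERERERERERERERERERERERERERETMzMzMzMzMzMRERERERERERERERERERERERERERERESMzMzMzMzMzMxERERERERERERERERERERERERERERESIzMzMzMzMzMzERERERERERERERERERERERERERERESIjMzMzMzMzMzMRERERERERERERERERERERERERERESIiMzMzMzMzMzMxEREREREREREREREREREREREREREiIiIzMzMzMzMzMzEREREREREREREREREREREREREREiIiIjMzMzMzMzMzMRERERERERERERERERERERERERIiIiIiIzMzMzMzMzMxERERERERERERERERERERERESIiIiIiIjMzMzMzMzMzEREREREREREREREREREREREiIiIiIiIiMzMzMzMzMzMRERERERERERERERERERERIiIiIiIiIiIzMzMzMzMzMxERERERERERERERERERESIiIiIiIiIiIiMzMzMzMzMzEREREREREREREREREREiIiIiIiIiIiIiIzMzMzMzMzMRERERERERERERERERIiIiIiIiIiIiIiIjMzMzMzMzMxERERERERERERERESIiIiIiIiIiIiIiIiMzMzMzMzMzEREREREREREREREiIiIiIiIiIiIiIiIiIjMzMzMzMzMRERERERERERERIiIiIiIiIiIiIiIiIiIiMzMzMzMzMxERERERERERESIiIiIiIiIiIiIiIiIiIiIzMzMzMzMzEREREREREREiIiIiIiIiIiIiIiIiIiIiIjMzMzMzMzMRERERERERIiIiIiIiIiIiIiIiIiIiIiIiIzMzMzMzMxERERERERIiIiIiIiIiIiIiIiIiIiIiIiIjMzMzMzMzERERERESIiIiIiIiIiIiIiIiIiIiIiIiIiMzMzMzMzMRERERESIiIiIiIiIiIiIiIiIiIiIiIiIiIzMzMzMzMxEREREiIiIiIiIiIiIiIiIiIiIiIiIiIiIiMzMzMzMzEREREiIiIiIiIiIiIiIiIiIiIiIiIiIiIiIzMzMzMzMRERIiIiIiIiIiIiIiIiIiIiIiIiIiIiIiIjMzMzMzMxERIiIiIiIiIiIiIiIiIiIiIiIiIiIiIiIiMzMzMzMzERIiIiIiIiIiIiIiIiIiIiIiIiIiIiIiIiIzMzMzMzMSIiIiIiIiIiIiIiIiIiIiIiIiIiIiIiIiIjMzMzMzMyIiIiIiIiIiIiIiIiIiIiIiIiIiIiIiIiIiIzMzMzMzIiIiIiIiIiIiIiIiIiIiIiIiIiIiIiIiIiIjMzMzMzMiIiIiIiIiIiIiIiIiIiIiIiIiIiIiIiIiIiMzMzMzMyIiIiIiIiIiIiIiIiIiIiIiIiIiIiIiIiIiIzMzMzMz"/>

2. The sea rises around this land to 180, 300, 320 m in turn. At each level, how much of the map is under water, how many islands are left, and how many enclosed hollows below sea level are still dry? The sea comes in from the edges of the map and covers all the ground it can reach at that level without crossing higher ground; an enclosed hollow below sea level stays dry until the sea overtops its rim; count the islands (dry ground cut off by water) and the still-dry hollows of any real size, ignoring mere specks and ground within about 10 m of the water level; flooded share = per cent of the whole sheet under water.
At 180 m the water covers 9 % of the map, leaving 0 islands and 0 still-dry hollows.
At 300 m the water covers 79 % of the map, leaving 1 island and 0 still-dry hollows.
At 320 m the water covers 89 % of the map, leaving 1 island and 0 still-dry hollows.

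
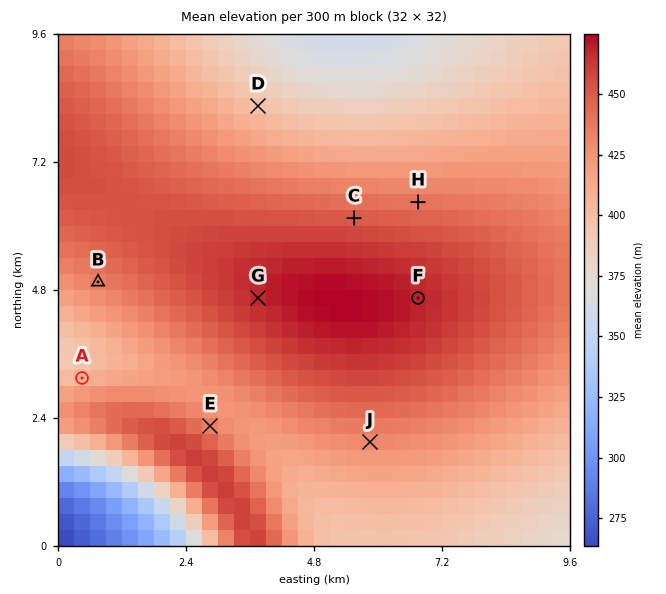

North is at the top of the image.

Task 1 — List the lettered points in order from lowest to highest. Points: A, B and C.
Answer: A B C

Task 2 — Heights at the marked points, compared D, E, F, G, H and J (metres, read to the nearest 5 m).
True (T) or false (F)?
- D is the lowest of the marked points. T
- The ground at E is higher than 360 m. T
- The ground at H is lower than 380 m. F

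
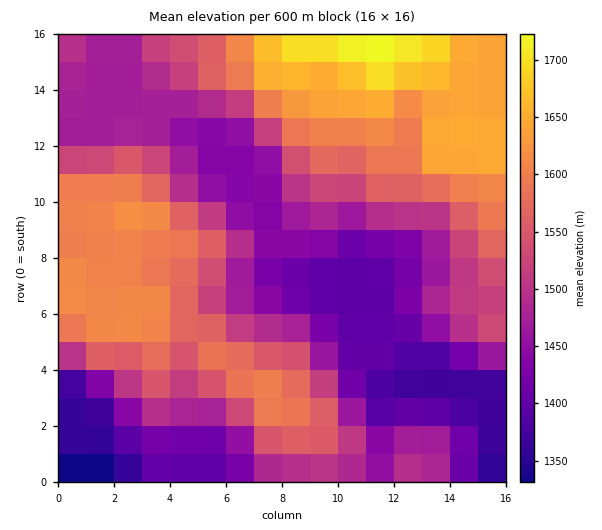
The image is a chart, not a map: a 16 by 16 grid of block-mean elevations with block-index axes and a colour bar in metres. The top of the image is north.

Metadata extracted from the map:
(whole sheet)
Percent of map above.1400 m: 87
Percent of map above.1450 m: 72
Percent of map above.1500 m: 53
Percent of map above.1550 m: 39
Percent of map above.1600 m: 23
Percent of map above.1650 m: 6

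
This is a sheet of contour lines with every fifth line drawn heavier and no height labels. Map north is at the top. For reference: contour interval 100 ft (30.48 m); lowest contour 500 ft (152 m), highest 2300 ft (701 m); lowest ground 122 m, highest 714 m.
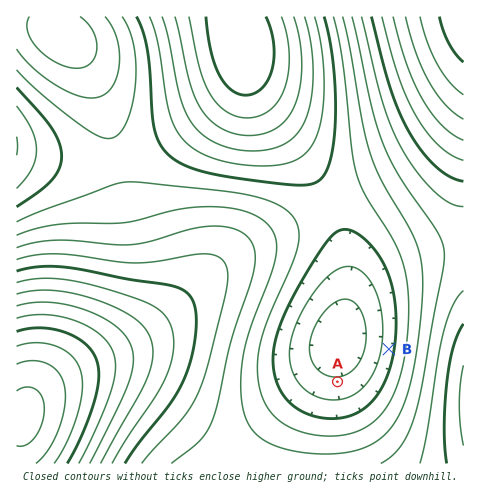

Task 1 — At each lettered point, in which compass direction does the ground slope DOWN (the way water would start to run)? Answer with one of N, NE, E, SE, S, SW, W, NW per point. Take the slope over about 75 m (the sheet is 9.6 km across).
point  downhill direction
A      N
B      W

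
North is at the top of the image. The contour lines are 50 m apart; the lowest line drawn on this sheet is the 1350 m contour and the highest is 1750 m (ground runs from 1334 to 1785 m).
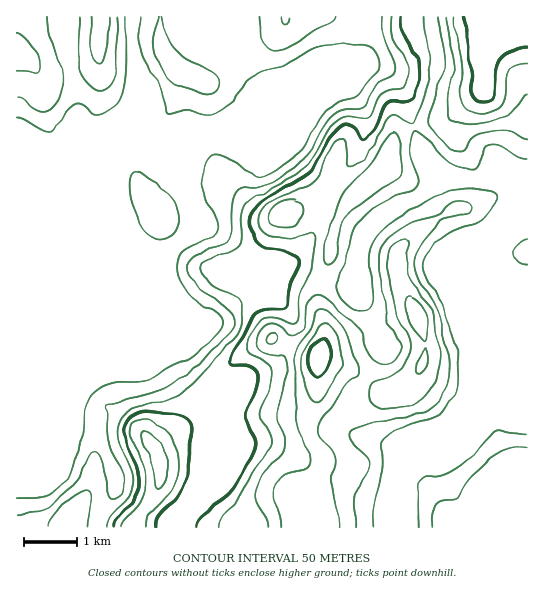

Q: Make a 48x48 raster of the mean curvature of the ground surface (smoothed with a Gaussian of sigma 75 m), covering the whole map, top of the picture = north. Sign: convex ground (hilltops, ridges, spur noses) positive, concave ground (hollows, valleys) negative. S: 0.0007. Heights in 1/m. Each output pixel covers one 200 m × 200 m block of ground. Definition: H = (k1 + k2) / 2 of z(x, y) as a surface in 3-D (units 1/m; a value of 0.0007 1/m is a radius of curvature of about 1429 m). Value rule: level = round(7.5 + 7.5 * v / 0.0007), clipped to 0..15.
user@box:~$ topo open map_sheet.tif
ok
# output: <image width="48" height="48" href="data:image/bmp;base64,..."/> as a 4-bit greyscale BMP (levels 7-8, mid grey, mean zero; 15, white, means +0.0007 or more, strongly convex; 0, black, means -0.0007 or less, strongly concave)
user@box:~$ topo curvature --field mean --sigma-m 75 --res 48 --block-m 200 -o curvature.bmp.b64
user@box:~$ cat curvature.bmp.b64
<image width="48" height="48" href="data:image/bmp;base64,Qk32BAAAAAAAAHYAAAAoAAAAMAAAADAAAAABAAQAAAAAAIAEAAATCwAAEwsAABAAAAAAAAAAAAAAABEREQAiIiIAMzMzAERERABVVVUAZmZmAHd3dwCIiIgAmZmZAKqqqgC7u7sAzMzMAN3d3QDu7u4A////AJqq3GNd/2Amm7qFNYmHmpiIRkWblnd3iJmJ75QVv7UjV6uoZ5mImod3Vkasl3d3d3VGvsggO/xzM1iqmaqImYd3VUe7mHd3d0QgWttQB/+2NjNpqqqZmYeIZFm4ial2d3d0BsxSBc/YNnM3vLqYeHeac1mneKuoZXd3NMtBFr7ZRXclm6mHiYirdFiXZ4q7mId3Y8tBWd7IVHdDaHdnmpm7c2ZmVWiry3iHc6k0nf2nZHdiRFeJqod3U1dmVFaJqoeHdHlF3/qHhmdUVFiph2RVVTNXdleHZYeHdWlG7/mImGZniImpdVZ2ZlQzV1eIZIh3dVtkrsmIiHd4q5mahViYiZiGRFeZZoiHdl2lV3d4mXZmiZeLt1aKzLzKZFiXZ3iId0nJZVZ4qoZUV4d76UNq3KqrhWh3d4eHd2RWZVZ4m6dTNoZ86ERpu7qalld3d4h3h3dlVEVmestzI1SO6XiHZ77KhUd3d4eHh3d3d3VUR72mRDKP+5l1Im37hUd4d4d4h3h3d3d1I3vbzYOP/YZUQTr8lUd3d3h3eId3d3d3YiaL//Y6/oVVYTn6Y2d3d4iHeHd3d3d3dhAmz/UF/5eHU274Ind3d4h3d3d3d3d3dyAlnaEH/oZmZr/5FHd3d3eId3d3d4d3UzV4djBM+lIjWO/4Fnd3d4h3d3d3eId1V4moUiSdtiRSae+kJ3d3d4h3d3d3h3djeaqGdVeKlTdSfPpAV3d3d4d3d3d3iIdGrN2VVWZnuDdSn/YDd3d2dnd3d3d4d3dI3v/IZlVGzlVEr8QFd3d3mXd3d3eHd3dWm7uodkU0z5NF39UTd3d4rHd3d3d3d2ZlREVXh1ZCn6JUv/tjNnd2i3d3eIh3dpmGUxJHqplybrJTWt7IQzV2aHd3iHd3Z6qWdzNpz/20S8U2JJzcmHVGdnd3eId3WKqXZmV6z//XONlDU0eb3ut1Z3d3h3h3WqqGZ3aJi//ZVb2mM0NYzuyod3eIh4h2eqhmZ3eYRZy6hX37dVZEV3eKl4h3eId2ioZnZ4qnIEiauEfdqqhmVERXd3d3d3d2iWd3Z6uVIQRozWJ83aVnVHdXZnd3d3d3h3d3dplld0AVv7E6/nJ0SshFR3d3d4d3eHd3d2Znd3UBn/QG/2I0vaUji3Znd5d3eYd3d3d3d3dAbvoT34E5uWQ1m0SIV4d3d6hnd3d3d3dxO/9Cv4ScqHdmZ0ipVGhWd3mGVVV3d3d1F9wzvWWsqJmYZVnLY1mFZ2aHaJZXd3d3QmUW21WKmb3bhlnLdGmoV2SIerpld3d3dTEp2UR5id/6ZWi7dXvJR0Saq8qGV3d3d3YoljR5eL7HRHm5ZYzJNSjMu6mIZVZ3d3dTRDSIVqymM6qoRI3YI2zbiHd4iHVGd3dyNEZ2R8ynVaqmRJ3XE523ZmZ3iZljRmZTV4h1SdypiJmEY5/mFLyFVnd2ebqWVWdlaal0WcqJmZh0c4/mBKt1Z3d2ebuoiZl1arllerl4iIh1c23nApuGd3d2abupmqhka8hmnciIhw=="/>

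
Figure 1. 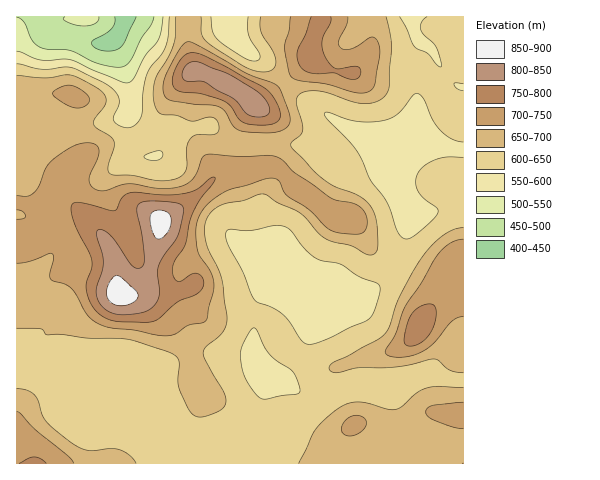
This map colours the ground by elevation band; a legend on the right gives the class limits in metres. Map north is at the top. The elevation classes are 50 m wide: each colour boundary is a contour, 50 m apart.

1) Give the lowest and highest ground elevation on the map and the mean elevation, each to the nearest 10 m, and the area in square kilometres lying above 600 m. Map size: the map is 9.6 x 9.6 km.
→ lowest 440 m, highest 880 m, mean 660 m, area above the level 77.2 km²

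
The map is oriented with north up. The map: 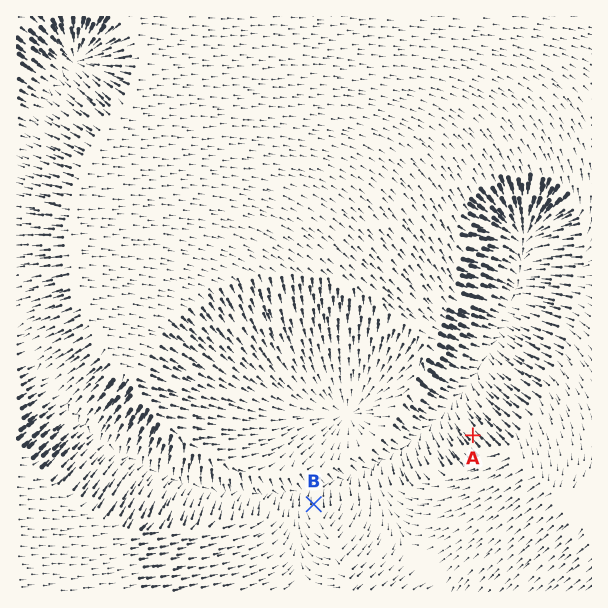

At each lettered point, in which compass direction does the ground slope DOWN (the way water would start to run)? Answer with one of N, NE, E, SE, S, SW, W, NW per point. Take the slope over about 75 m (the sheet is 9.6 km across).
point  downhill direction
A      NW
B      N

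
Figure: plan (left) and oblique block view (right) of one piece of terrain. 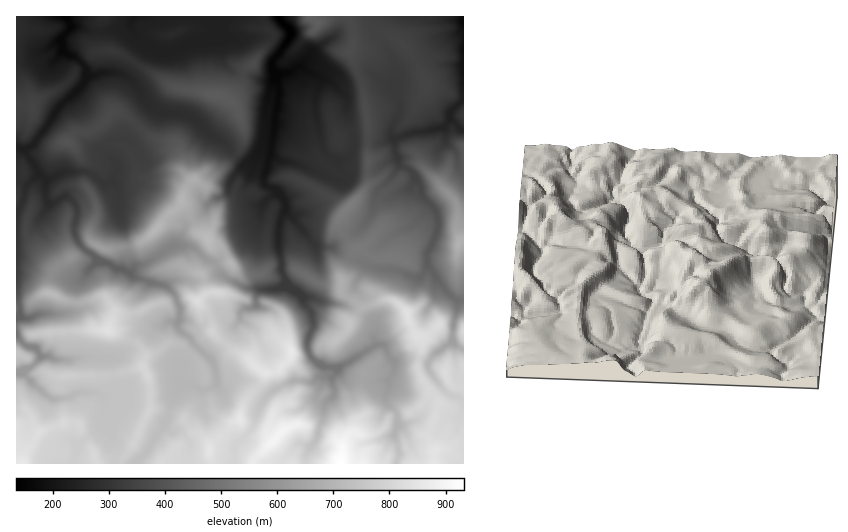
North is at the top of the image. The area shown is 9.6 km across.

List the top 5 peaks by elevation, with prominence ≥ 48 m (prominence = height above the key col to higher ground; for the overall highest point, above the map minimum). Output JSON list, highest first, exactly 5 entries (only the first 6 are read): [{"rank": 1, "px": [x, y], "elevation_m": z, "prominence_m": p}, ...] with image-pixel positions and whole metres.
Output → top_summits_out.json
[{"rank": 1, "px": [274, 440], "elevation_m": 899, "prominence_m": 113}, {"rank": 2, "px": [292, 353], "elevation_m": 863, "prominence_m": 75}, {"rank": 3, "px": [241, 419], "elevation_m": 859, "prominence_m": 60}, {"rank": 4, "px": [407, 313], "elevation_m": 842, "prominence_m": 59}, {"rank": 5, "px": [108, 330], "elevation_m": 838, "prominence_m": 88}]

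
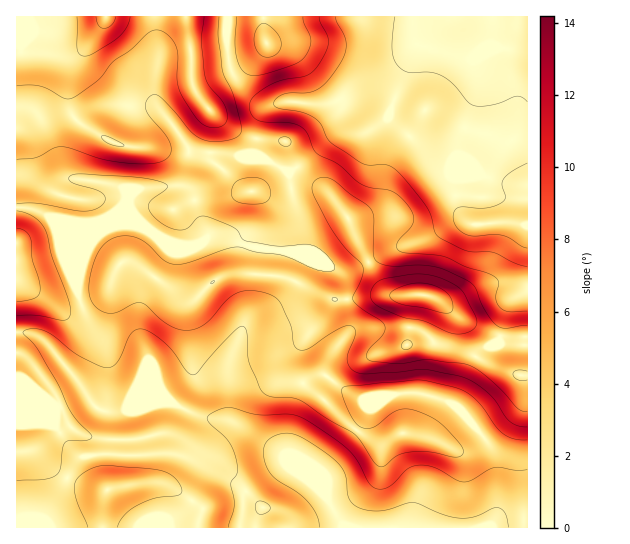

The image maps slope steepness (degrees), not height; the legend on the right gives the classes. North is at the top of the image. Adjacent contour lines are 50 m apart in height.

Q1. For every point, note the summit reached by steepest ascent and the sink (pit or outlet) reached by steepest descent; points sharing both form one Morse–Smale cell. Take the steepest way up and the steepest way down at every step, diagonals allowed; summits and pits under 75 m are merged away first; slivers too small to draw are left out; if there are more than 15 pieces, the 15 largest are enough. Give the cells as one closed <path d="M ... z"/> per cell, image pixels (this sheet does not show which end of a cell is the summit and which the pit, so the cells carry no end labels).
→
<path d="M263 16l-247 1 0 190 22 4 11 5 6 7 22 54 2 21 16 39-2 17-15 27-36-42-11-6-15 0 1 195 469 0 6-3 3-6 2-9 0-35-2-20-8-14-20-24-10-10-16-8-20-6-22 0-9 3-15 0-12 4-16-8-22-17-7 0-9 4-12 11-6 28-3 33 9 21-16-20-52-34 0-56 14-35 10-11 26-13 10-10 16-32-2-4-12-6 9-2-1-31-7-28-3-2-19 4-24-1-35-32-2-8 3-16 0-21-19-27-2-24 3-4 43-4 26-10 4-3-3-7z"/><path d="M527 16l-262 0-1 19 3 7-4 3-26 10-43 4-3 4 2 24 19 27 0 21-3 16 2 8 35 32 24 1 17-3 4-2-2-14 18-13 23-21 11-6 26-1 14-8 8-8 4 7 41 34 45 18-2 2-19 2-3 4 4 26 10 14 46 0 12 2z"/><path d="M314 187l-23 2 8 29 1 17 0 14-9 2 12 6 2 4-16 32-10 10-26 13-10 11-14 35 0 56 52 34 14 19-7-20 4-41 5-20 8-9 9-5 11-1 22 17 16 8 12-4 15 0 9-3 22 0 20 6 16 8 10 10 20 24 8 14 2 20 0 35-5 15-5 2 40 1 1-190-29-1-38-18-20-18-11-5-32 0-9-3-6-6-12-20-26-53-18-22z"/><path d="M389 116l-8 8-14 8-26 1-11 6-23 21-18 13 2 14 28 1 14 10 15 20 5 15 24 46 12 14 9 3 32 0 11 5 20 18 38 18 28 0 1-111-13-3-46 0-10-14-4-26 3-4 19-2 2-2-45-18-41-34z"/><path d="M29 208l-13 1 0 122 15 2 11 6 36 42 15-27 2-17-16-39-2-21-22-54-6-7z"/>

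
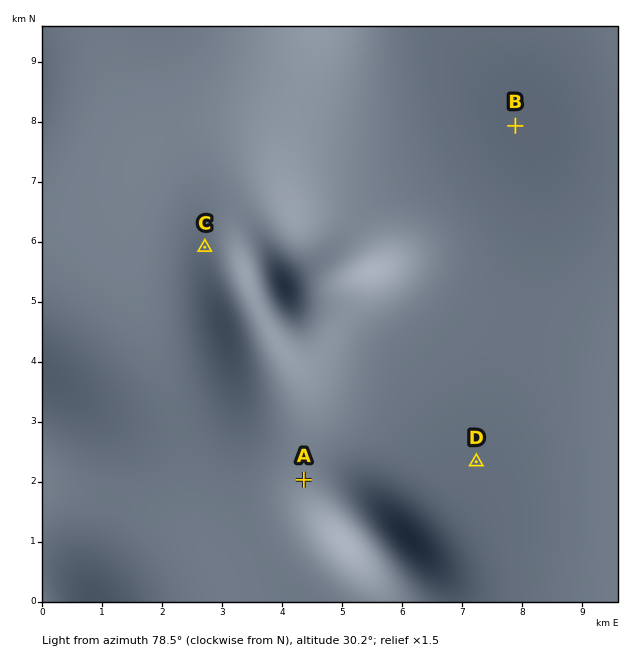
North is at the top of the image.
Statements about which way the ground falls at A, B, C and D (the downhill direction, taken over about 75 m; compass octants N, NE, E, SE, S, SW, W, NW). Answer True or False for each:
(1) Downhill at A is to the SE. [True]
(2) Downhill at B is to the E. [False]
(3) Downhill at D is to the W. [True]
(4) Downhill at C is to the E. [False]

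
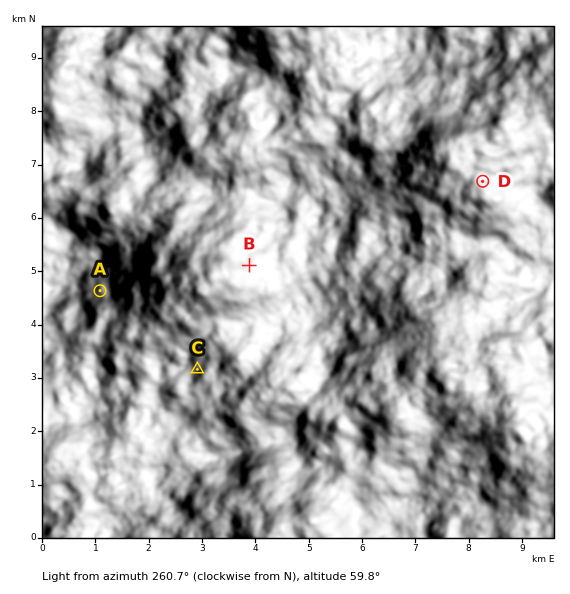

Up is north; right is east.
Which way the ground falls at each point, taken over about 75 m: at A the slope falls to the SE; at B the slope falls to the SW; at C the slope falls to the E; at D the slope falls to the SW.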